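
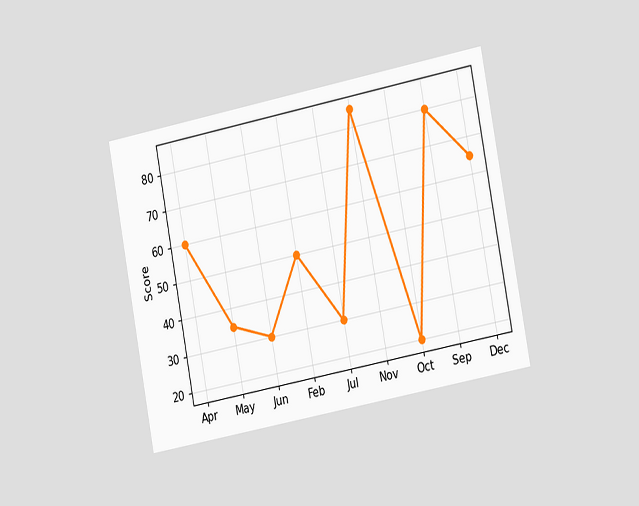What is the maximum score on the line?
85

The chart is tilted about 11° counter-clockwise and viewed slightly from the right. The highest point is at Nov, and reading across to the y-axis gives 85.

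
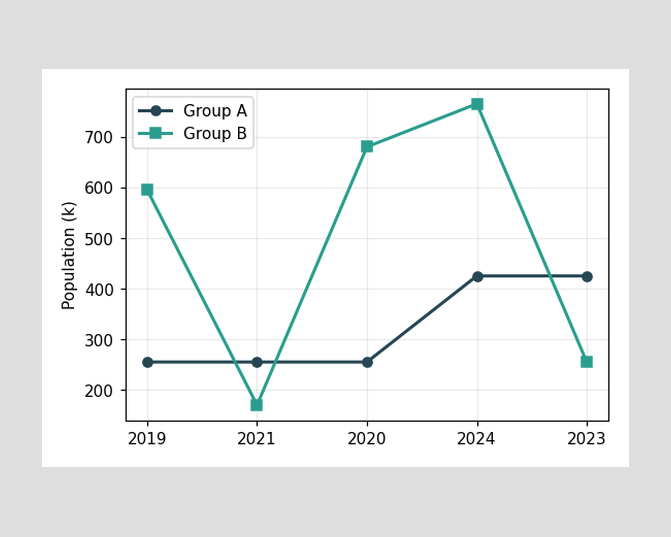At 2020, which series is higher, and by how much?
Group B, by 425k

At 2020, Group B sits above the other line by 425k.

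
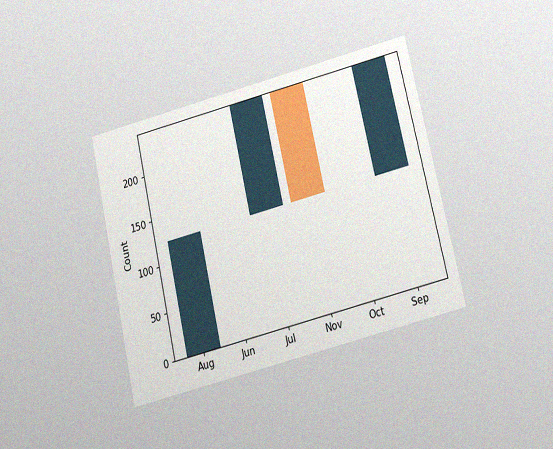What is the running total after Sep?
248

The chart is tilted about 13° counter-clockwise and viewed slightly from below, with some photo noise. After Sep the running total reaches 248.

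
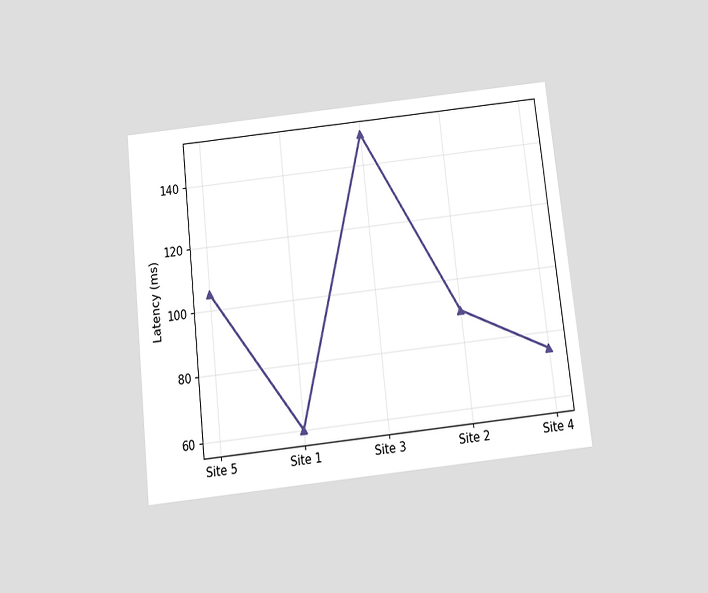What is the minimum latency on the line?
The chart is tilted about 6° counter-clockwise and viewed slightly from below. The lowest point is at Site 1, and reading across to the y-axis gives 60ms.

60ms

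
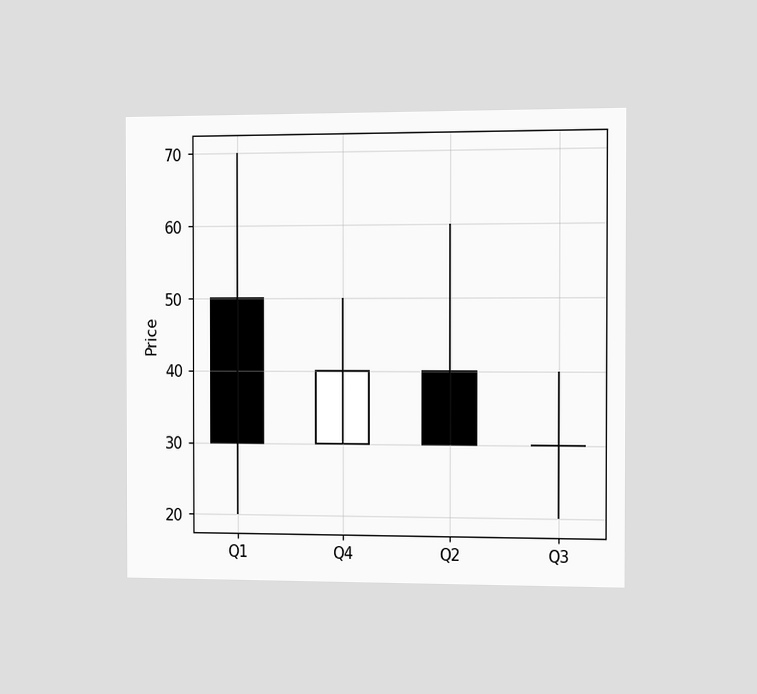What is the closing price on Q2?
30

The chart is viewed at a slight angle. The Q2 candle closes at 30.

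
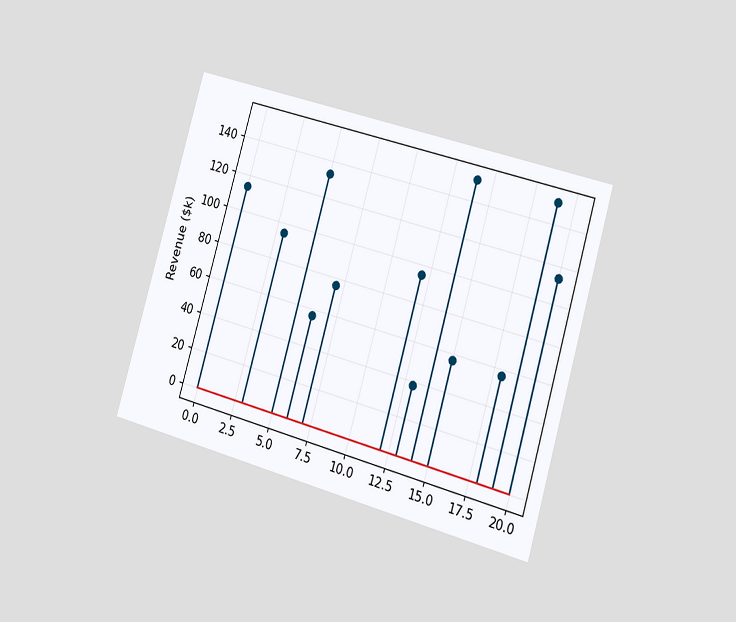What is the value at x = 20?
$114k

The chart is tilted about 16° clockwise and viewed slightly from the right. The stem at x=20 reaches $114k.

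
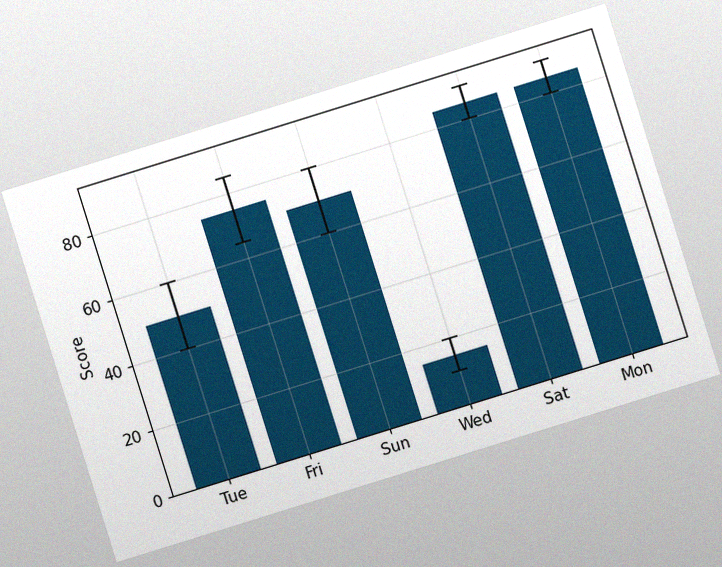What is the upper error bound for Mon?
90

The chart is tilted about 17° counter-clockwise, with some photo noise. The Mon bar's upper whisker reaches 90.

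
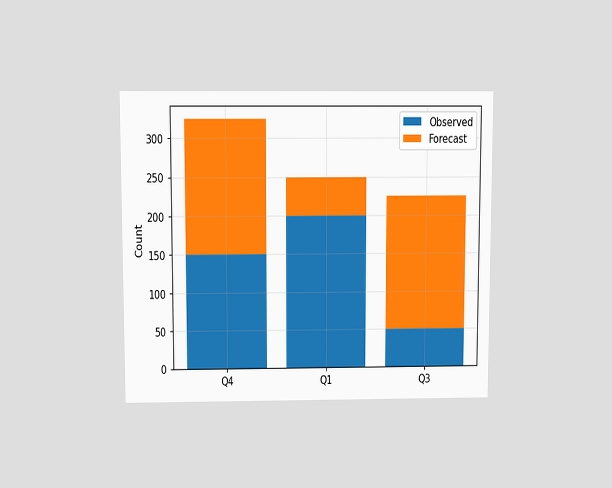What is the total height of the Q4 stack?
325

The chart is viewed slightly from above. The Q4 stack's top reaches 325 on the y-axis.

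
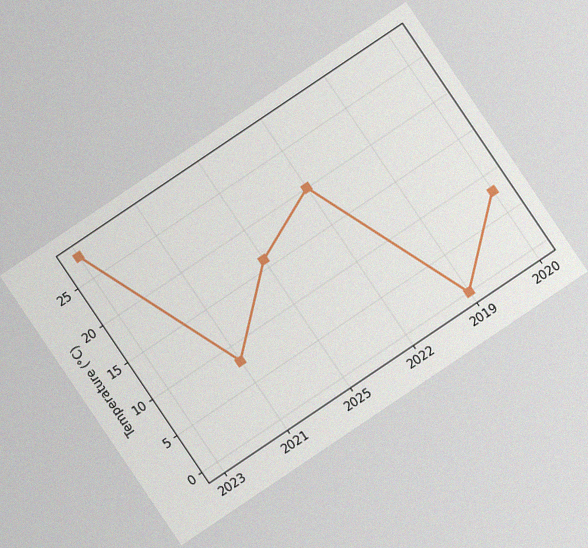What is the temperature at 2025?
The chart is tilted about 34° counter-clockwise, with some photo noise. At 2025, the line is at 16°C.

16°C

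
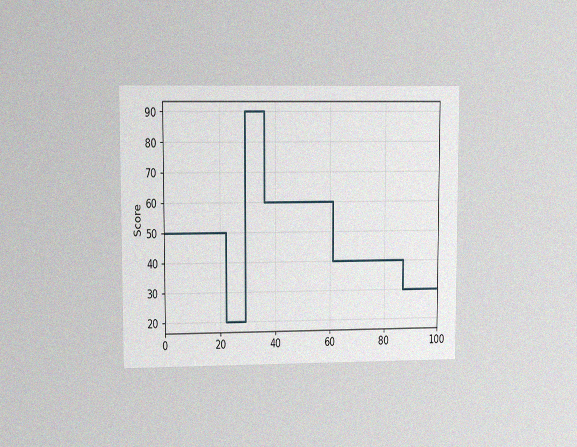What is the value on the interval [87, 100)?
30

The chart is viewed at a slight angle, with some photo noise. On [87, 100) the step sits at 30.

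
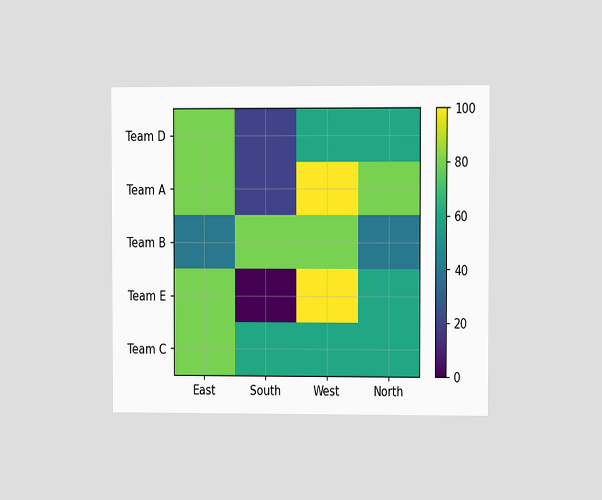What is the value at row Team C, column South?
The chart is viewed at a slight angle. Matching cell (Team C, South) against the colorbar gives 60.

60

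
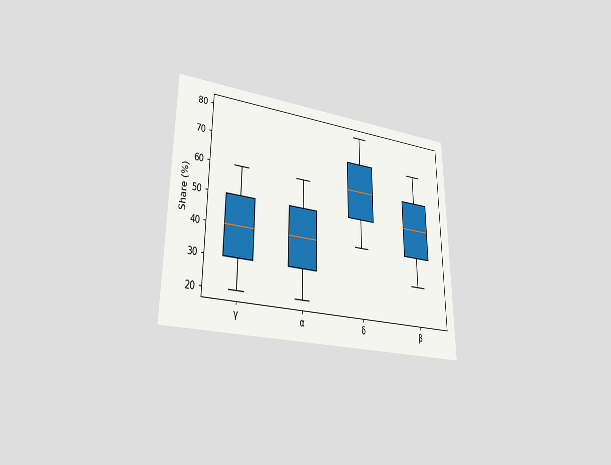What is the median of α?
The chart is viewed at a slight angle. The median line in the α box sits at 40%.

40%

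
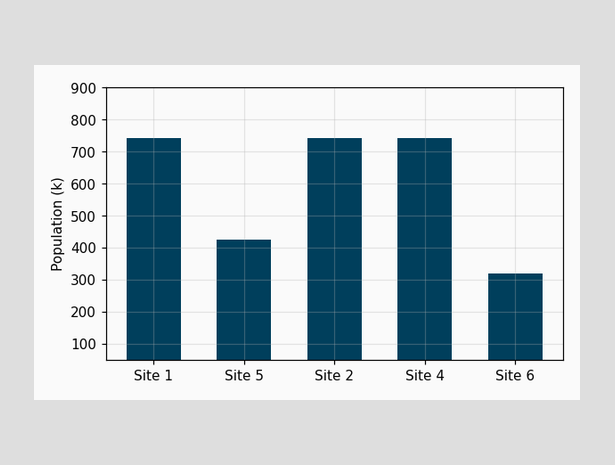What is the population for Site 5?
424k

Reading along the chart's y-axis, the Site 5 bar reaches 424k.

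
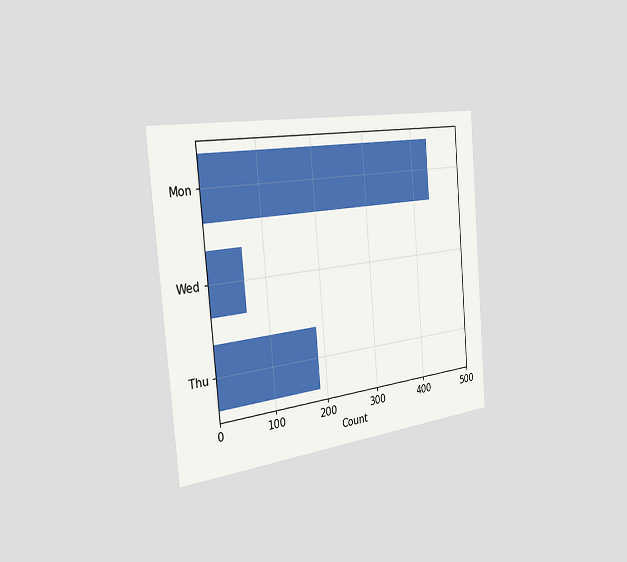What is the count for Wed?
The chart is tilted about 5° counter-clockwise and viewed slightly from the left. Reading along the chart's x-axis, the Wed bar reaches 62.

62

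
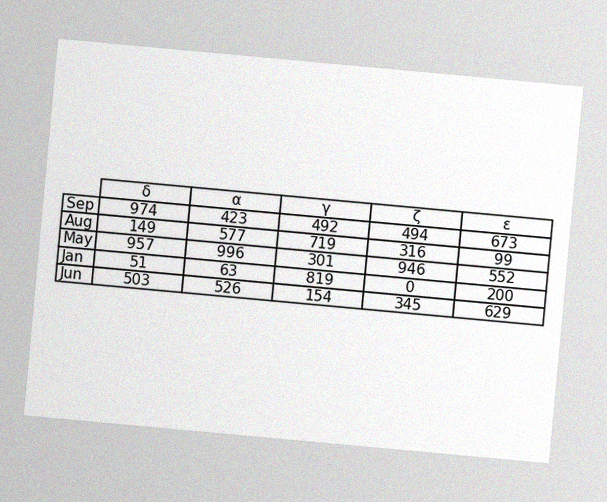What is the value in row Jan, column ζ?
The chart is tilted about 5° clockwise, with some photo noise. The (Jan, ζ) cell reads 0.

0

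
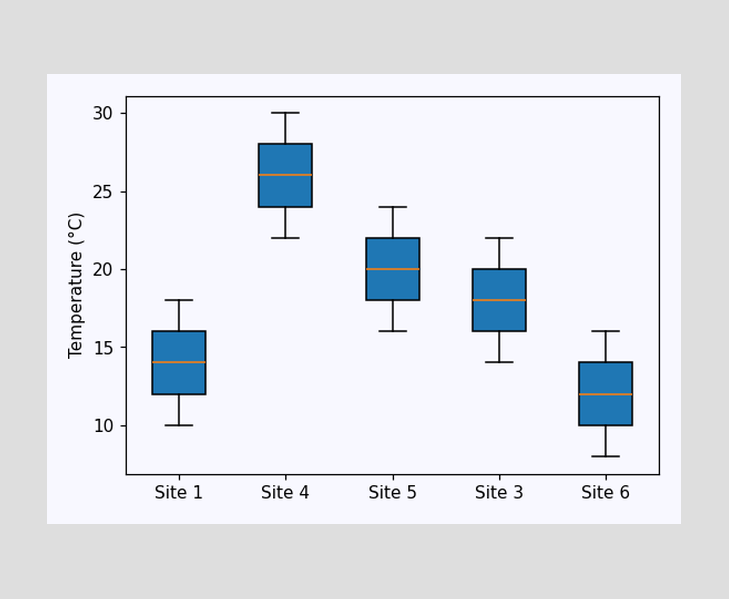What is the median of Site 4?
The median line in the Site 4 box sits at 26°C.

26°C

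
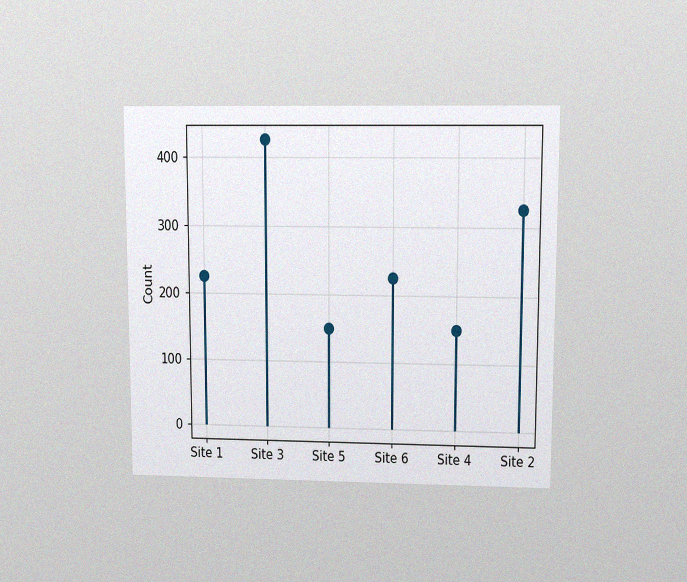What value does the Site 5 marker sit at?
150

The chart is viewed at a slight angle, with some photo noise. The Site 5 marker sits at 150.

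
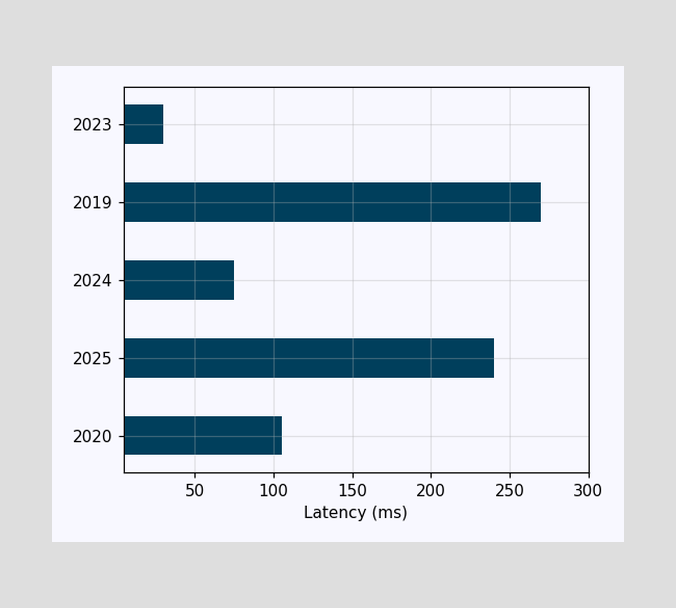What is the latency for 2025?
Reading along the chart's x-axis, the 2025 bar reaches 240ms.

240ms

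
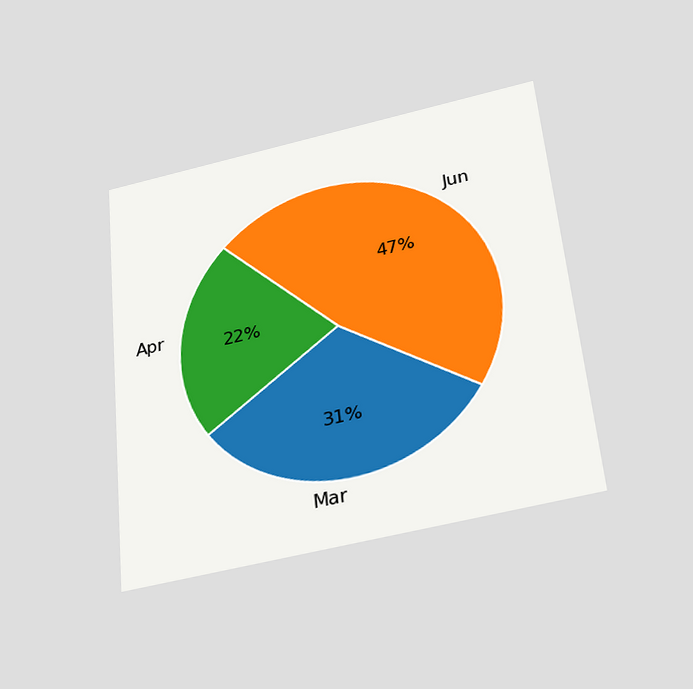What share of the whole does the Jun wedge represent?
The chart is tilted about 5° counter-clockwise and viewed slightly from below. The Jun slice takes up 47% of the pie.

47%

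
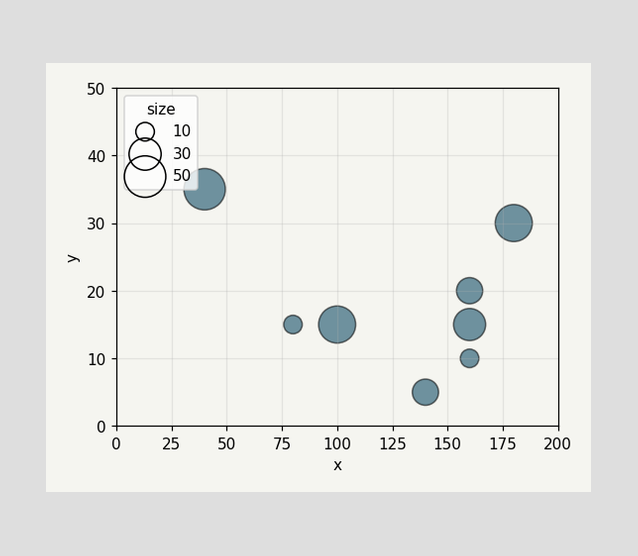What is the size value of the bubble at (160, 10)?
10

Matching the bubble at (160, 10) against the size legend gives 10.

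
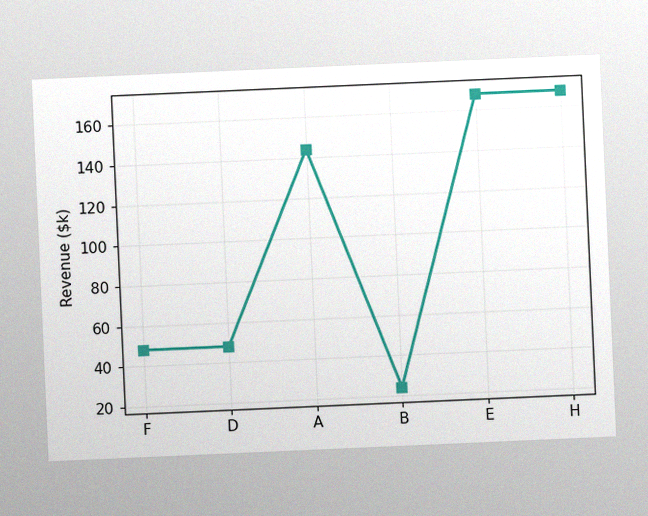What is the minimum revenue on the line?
$24k

The chart is tilted about 3° counter-clockwise, with some photo noise. The lowest point is at B, and reading across to the y-axis gives $24k.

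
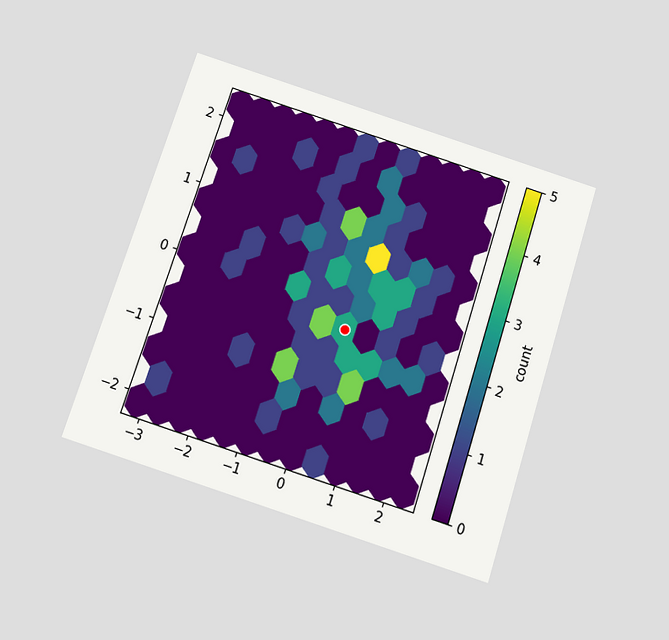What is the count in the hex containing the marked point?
3

The chart is tilted about 18° clockwise and viewed slightly from below. The marked hex reads 3 on the colorbar.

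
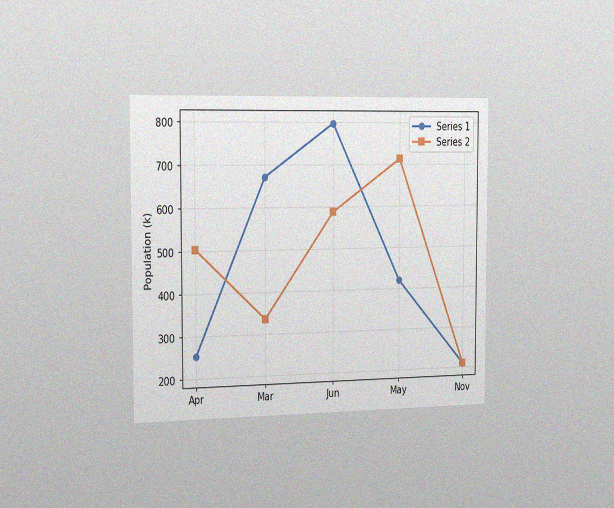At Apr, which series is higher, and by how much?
The chart is viewed slightly from the left, with some photo noise. At Apr, Series 2 sits above the other line by 252k.

Series 2, by 252k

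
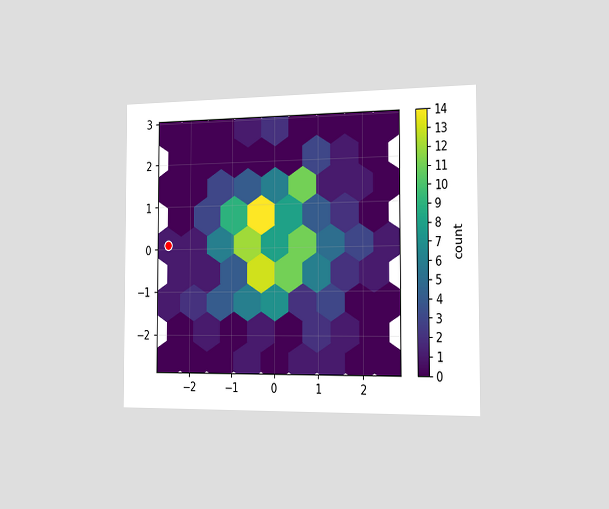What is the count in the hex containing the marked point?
1

The chart is viewed slightly from the right. The marked hex reads 1 on the colorbar.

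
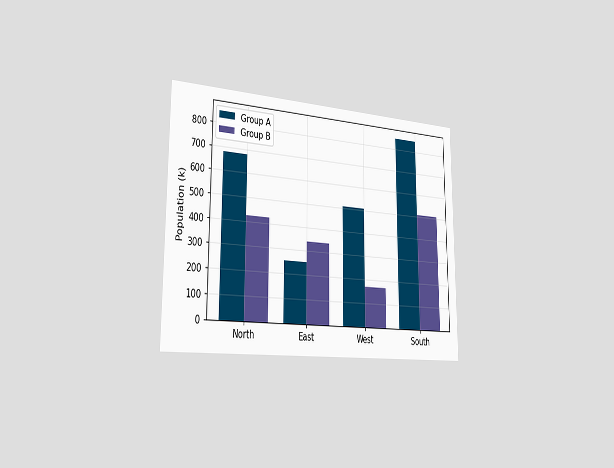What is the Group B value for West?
170k

The chart is viewed slightly from the left. The Group B bar at West reaches 170k on the y-axis.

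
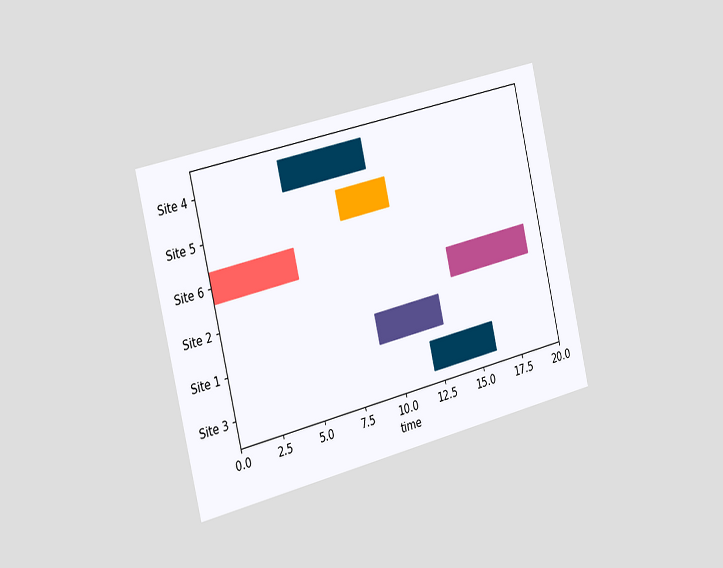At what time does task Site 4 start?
The chart is tilted about 13° counter-clockwise and viewed slightly from the left. The Site 4 bar begins at t=5.

5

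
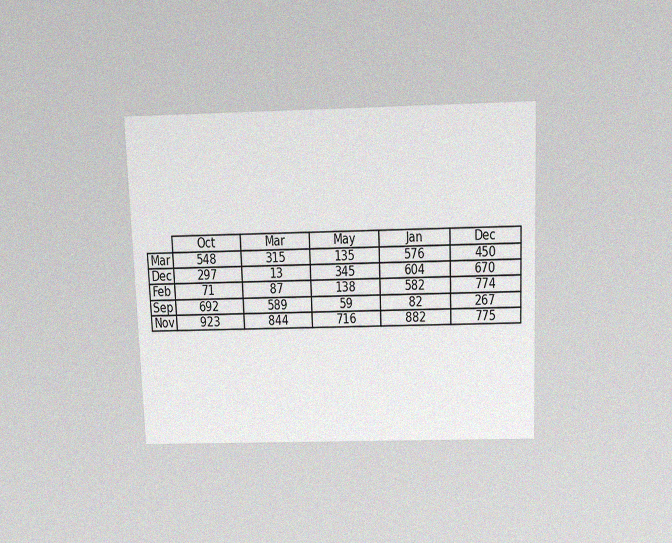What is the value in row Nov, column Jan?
882

The chart is tilted about 2° counter-clockwise and viewed slightly from above, with some photo noise. The (Nov, Jan) cell reads 882.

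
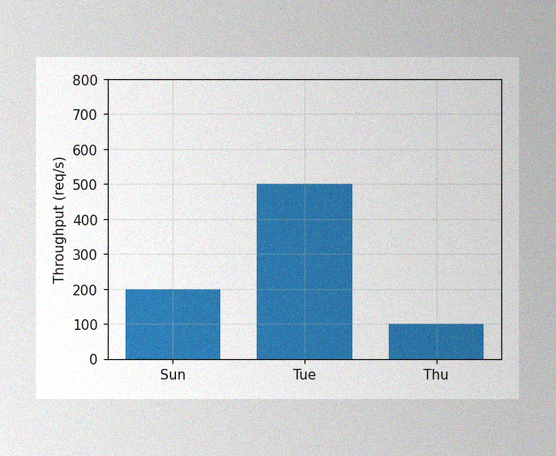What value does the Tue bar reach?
The image has some photo noise and uneven lighting. Reading along the chart's y-axis, the Tue bar reaches 500req/s.

500req/s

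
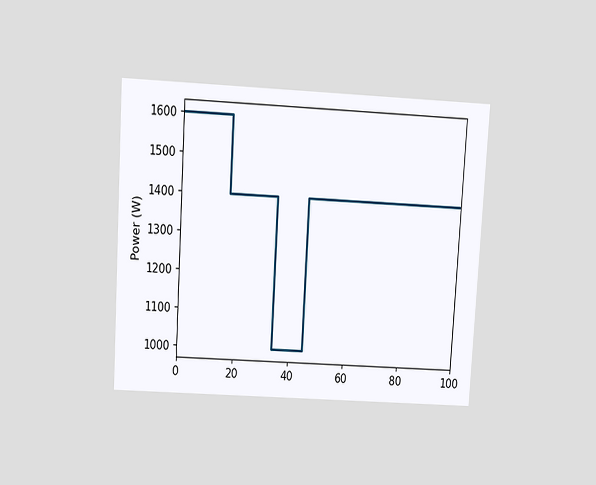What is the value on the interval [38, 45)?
The chart is tilted about 3° clockwise and viewed slightly from above. On [38, 45) the step sits at 1000W.

1000W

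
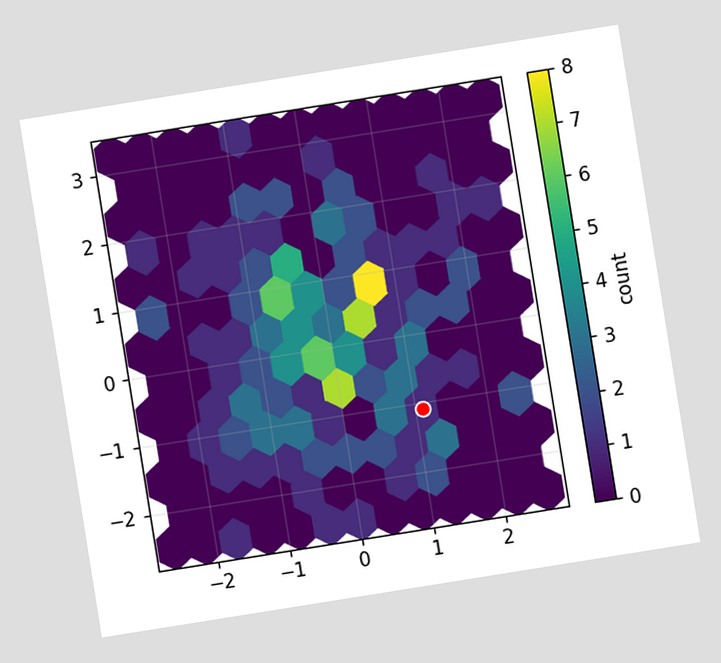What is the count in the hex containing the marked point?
The chart is tilted about 9° counter-clockwise. The marked hex reads 1 on the colorbar.

1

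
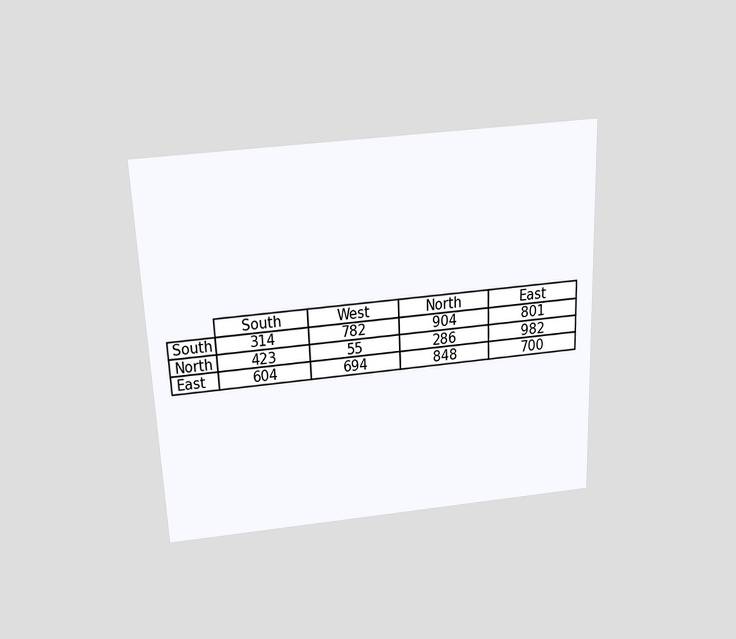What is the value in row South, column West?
782

The chart is tilted about 2° counter-clockwise and viewed slightly from above. The (South, West) cell reads 782.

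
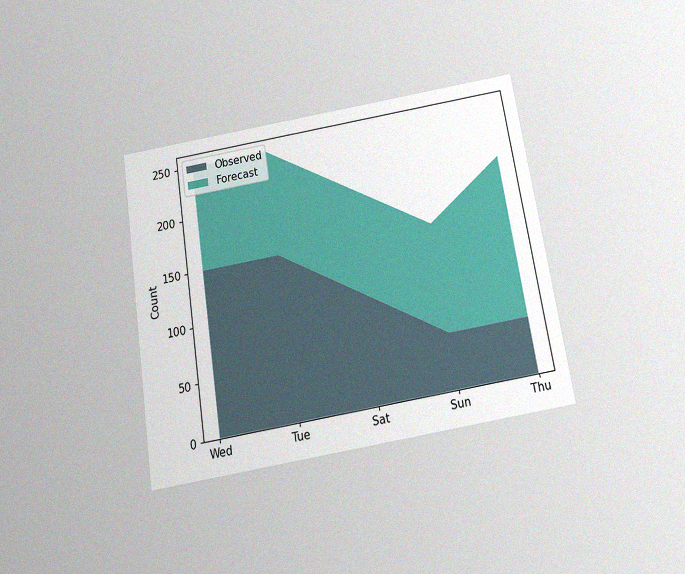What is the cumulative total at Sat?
200

The chart is tilted about 9° counter-clockwise and viewed slightly from below, with some photo noise. The stacked total at Sat reaches 200.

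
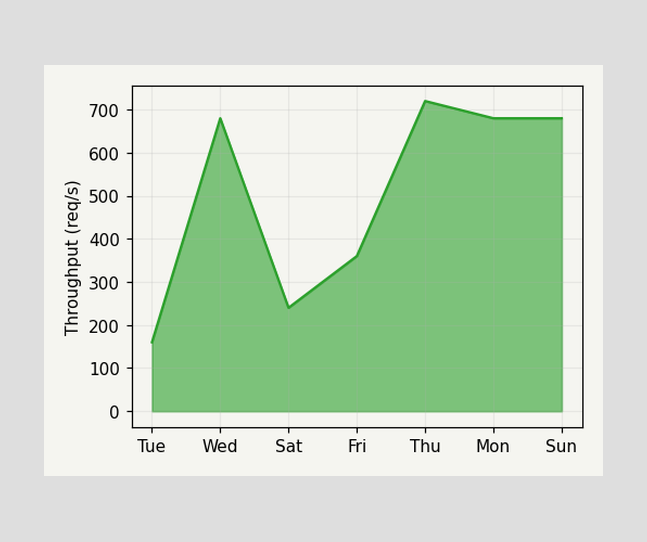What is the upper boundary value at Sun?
At Sun the upper boundary is at 680req/s.

680req/s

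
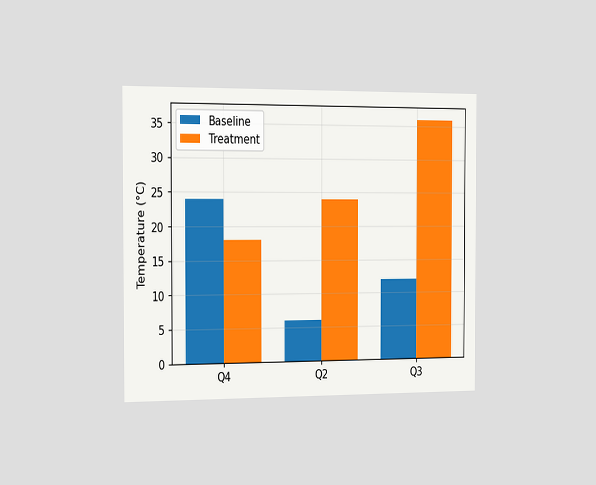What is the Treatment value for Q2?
The chart is viewed slightly from the left. The Treatment bar at Q2 reaches 24°C on the y-axis.

24°C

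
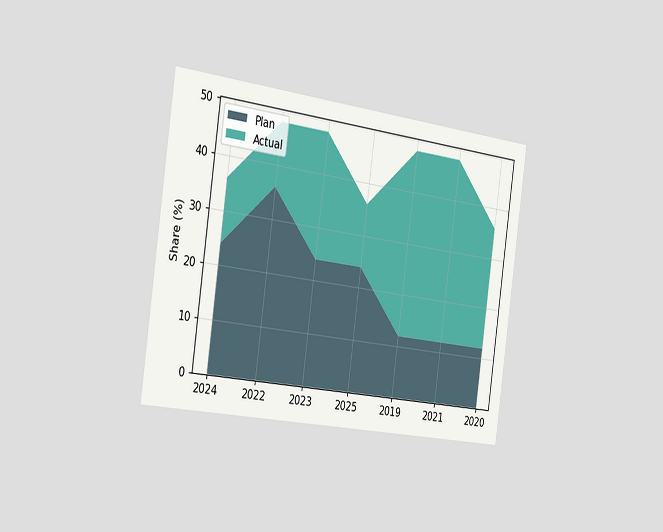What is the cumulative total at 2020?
The chart is tilted about 8° clockwise and viewed slightly from the left. The stacked total at 2020 reaches 36%.

36%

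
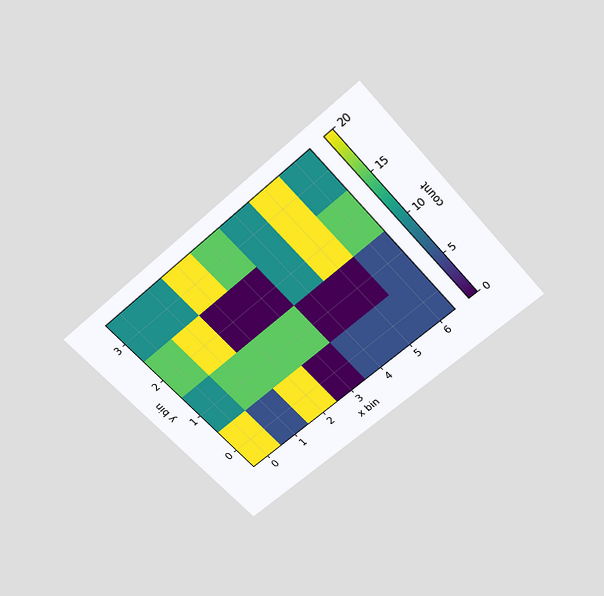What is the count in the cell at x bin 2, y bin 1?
The chart is tilted about 42° counter-clockwise and viewed slightly from above. Matching the cell (2, 1) against the colorbar gives 15.

15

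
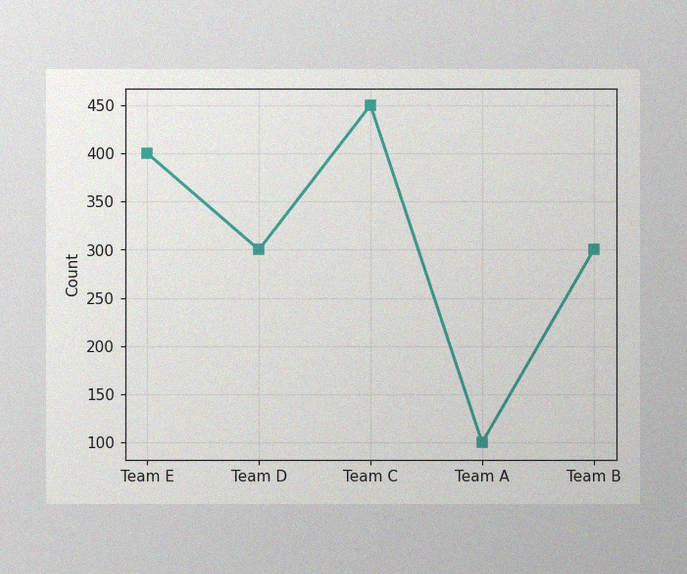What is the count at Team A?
100

The image has some photo noise and uneven lighting. At Team A, the line is at 100.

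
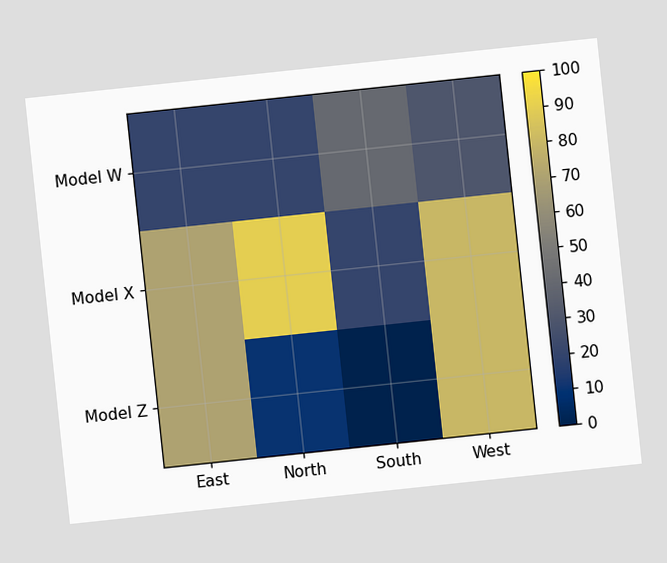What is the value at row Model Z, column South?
0

The chart is tilted about 6° counter-clockwise. Matching cell (Model Z, South) against the colorbar gives 0.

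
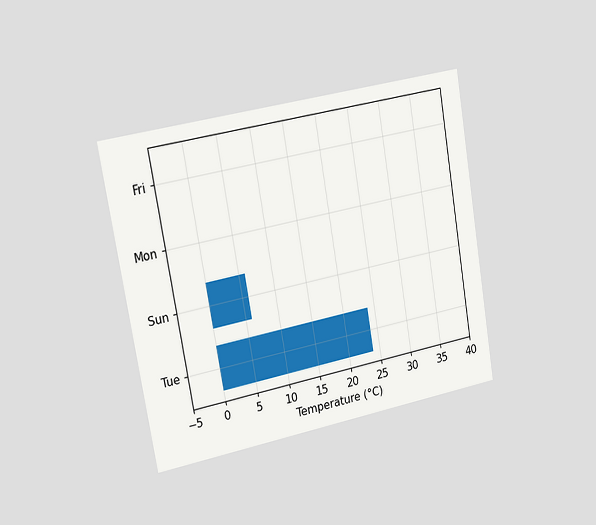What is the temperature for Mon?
The chart is tilted about 10° counter-clockwise and viewed slightly from the left. Reading along the chart's x-axis, the Mon bar reaches 0°C.

0°C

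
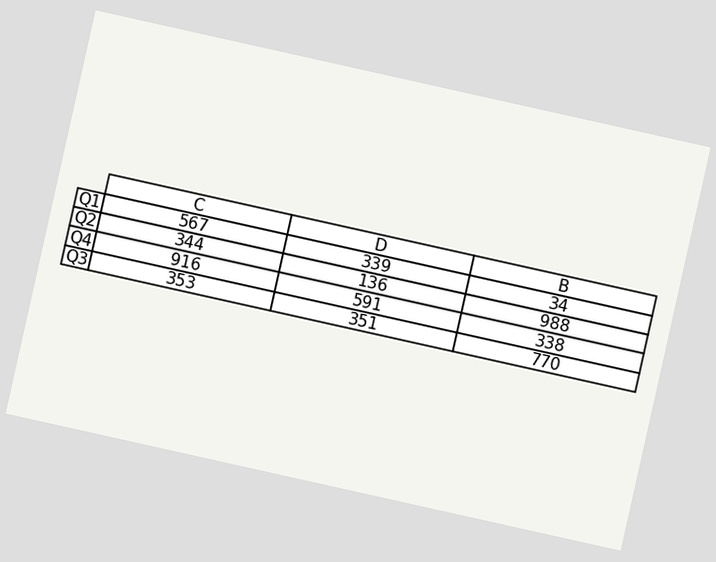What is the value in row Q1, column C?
567

The chart is tilted about 13° clockwise. The (Q1, C) cell reads 567.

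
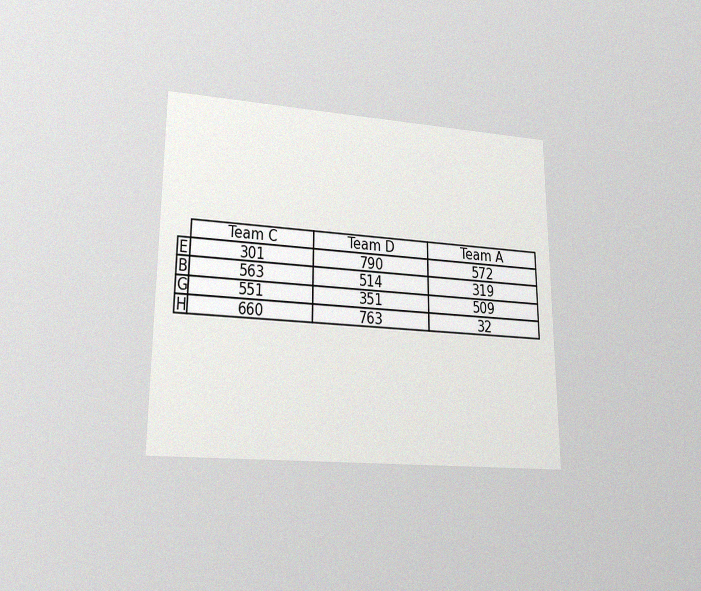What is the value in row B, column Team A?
The chart is viewed at a slight angle, with some photo noise. The (B, Team A) cell reads 319.

319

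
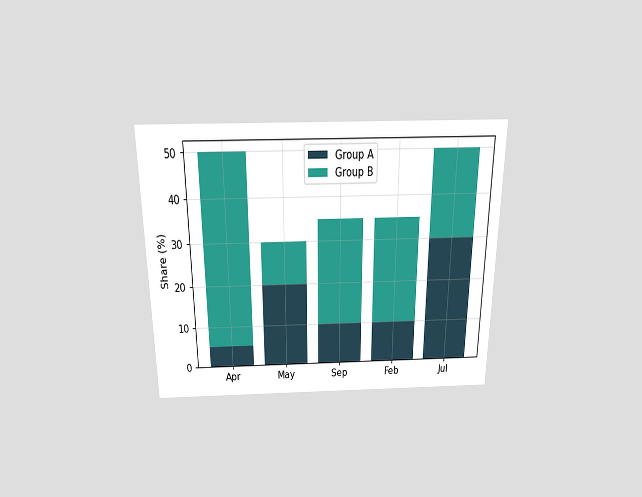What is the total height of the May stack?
30%

The chart is viewed slightly from above. The May stack's top reaches 30% on the y-axis.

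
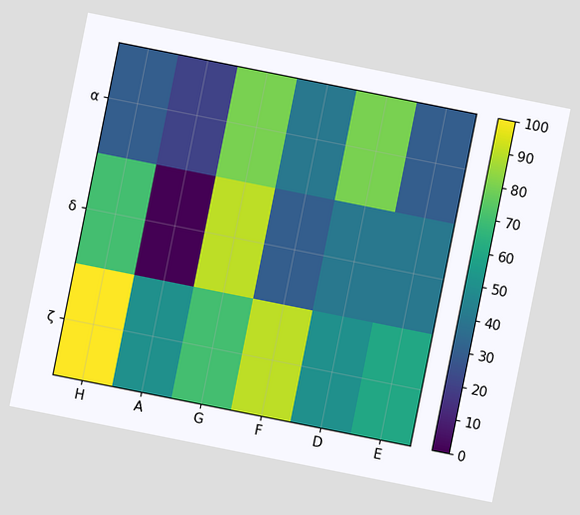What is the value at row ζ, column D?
The chart is tilted about 11° clockwise. Matching cell (ζ, D) against the colorbar gives 50.

50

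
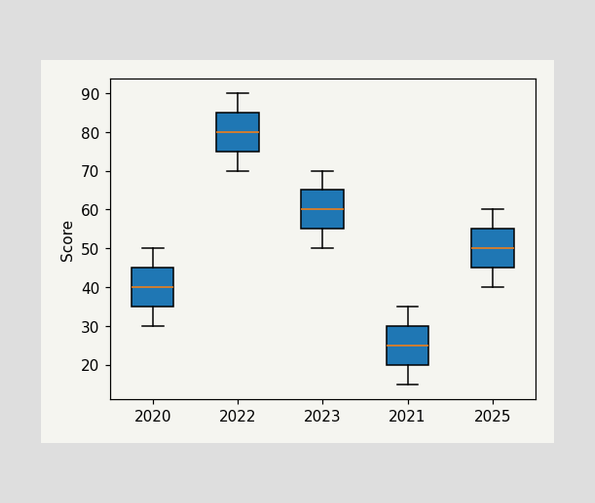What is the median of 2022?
80

The median line in the 2022 box sits at 80.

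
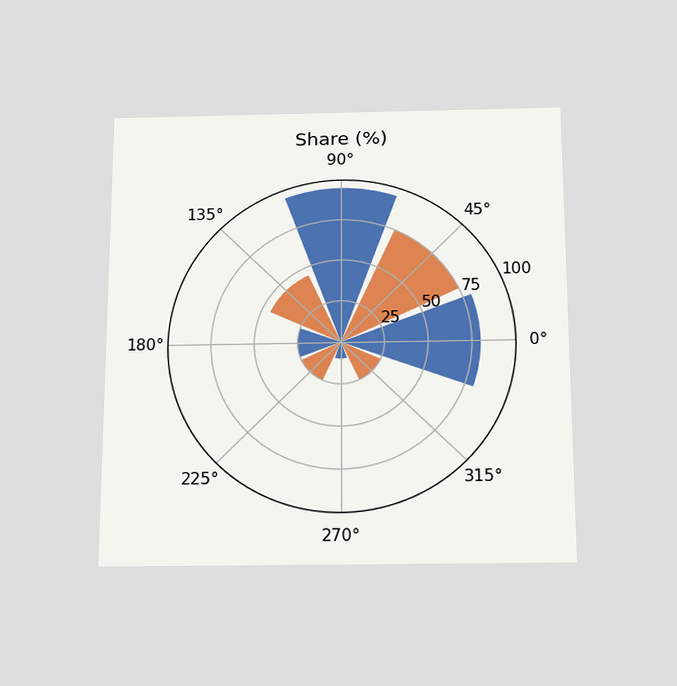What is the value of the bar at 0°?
The chart is viewed slightly from below. The bar at 0° reaches 80% on the radial axis.

80%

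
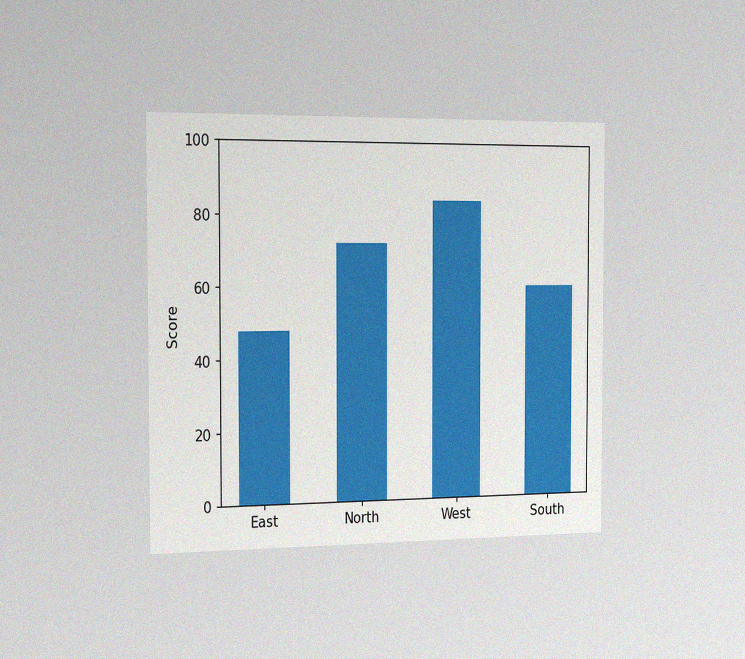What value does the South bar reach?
The chart is viewed slightly from the left, with some photo noise. Reading along the chart's y-axis, the South bar reaches 60.

60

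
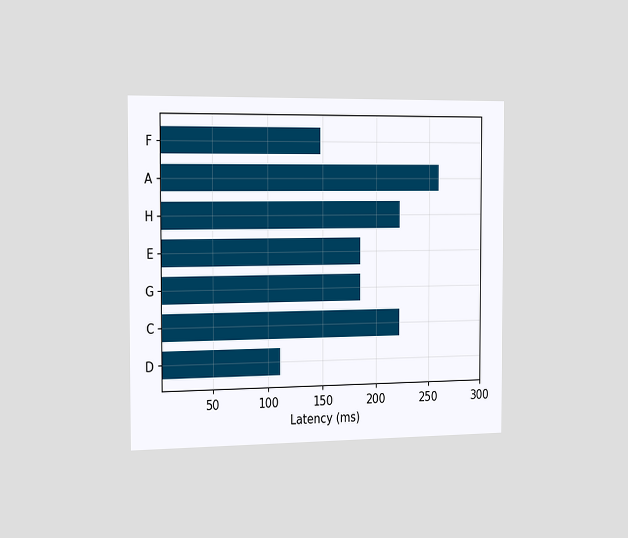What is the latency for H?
The chart is viewed slightly from the left. Reading along the chart's x-axis, the H bar reaches 222ms.

222ms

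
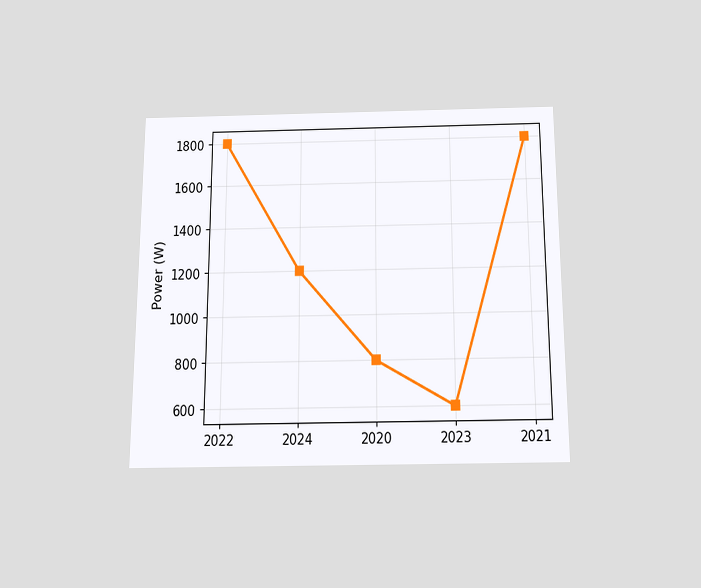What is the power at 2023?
The chart is viewed slightly from below. At 2023, the line is at 600W.

600W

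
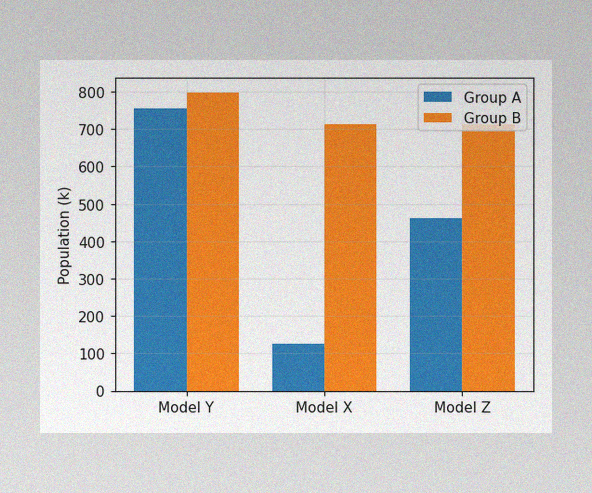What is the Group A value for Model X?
The image has some photo noise and uneven lighting. The Group A bar at Model X reaches 126k on the y-axis.

126k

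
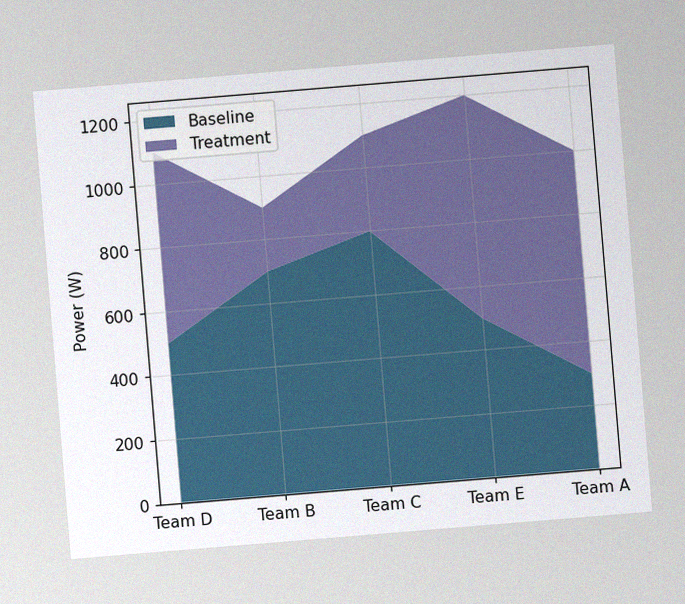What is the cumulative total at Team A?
The chart is tilted about 5° counter-clockwise, with some photo noise. The stacked total at Team A reaches 1000W.

1000W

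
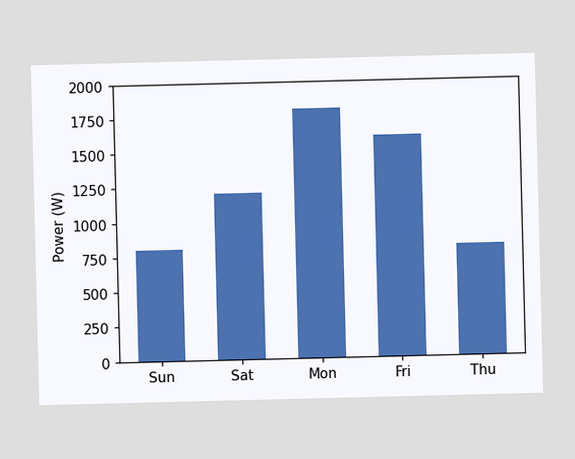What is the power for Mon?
Reading along the chart's y-axis, the Mon bar reaches 1800W.

1800W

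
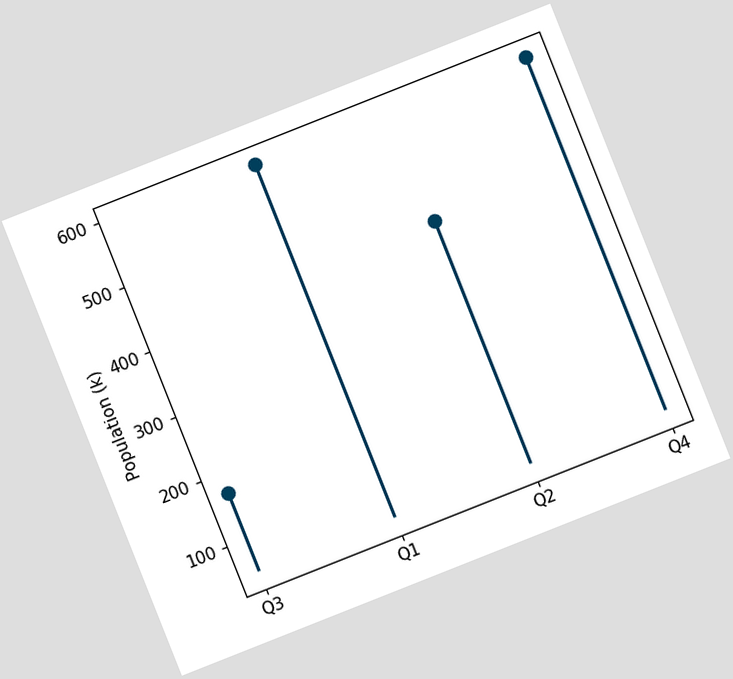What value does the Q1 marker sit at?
595k

The chart is tilted about 22° counter-clockwise. The Q1 marker sits at 595k.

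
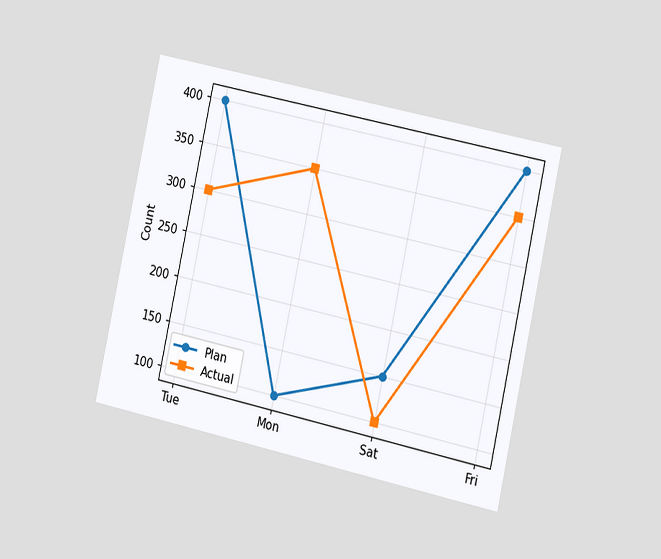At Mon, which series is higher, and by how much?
Actual, by 250

The chart is tilted about 12° clockwise and viewed slightly from the right. At Mon, Actual sits above the other line by 250.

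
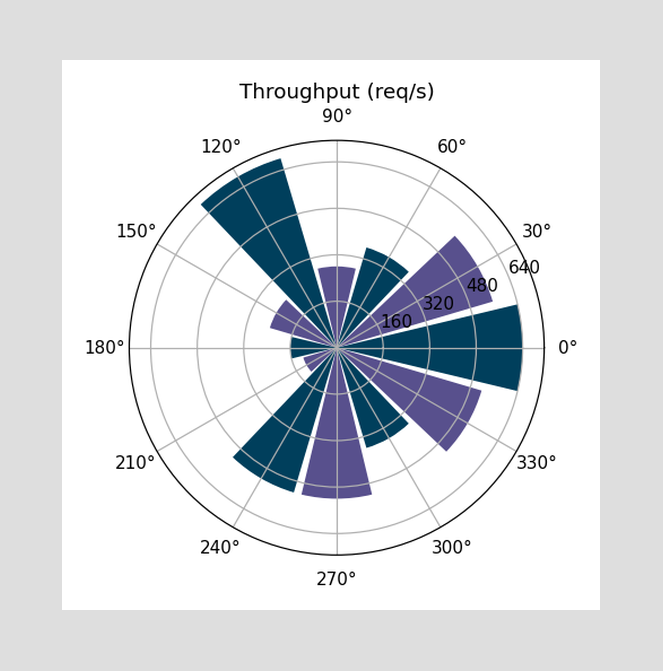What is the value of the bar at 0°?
The bar at 0° reaches 640req/s on the radial axis.

640req/s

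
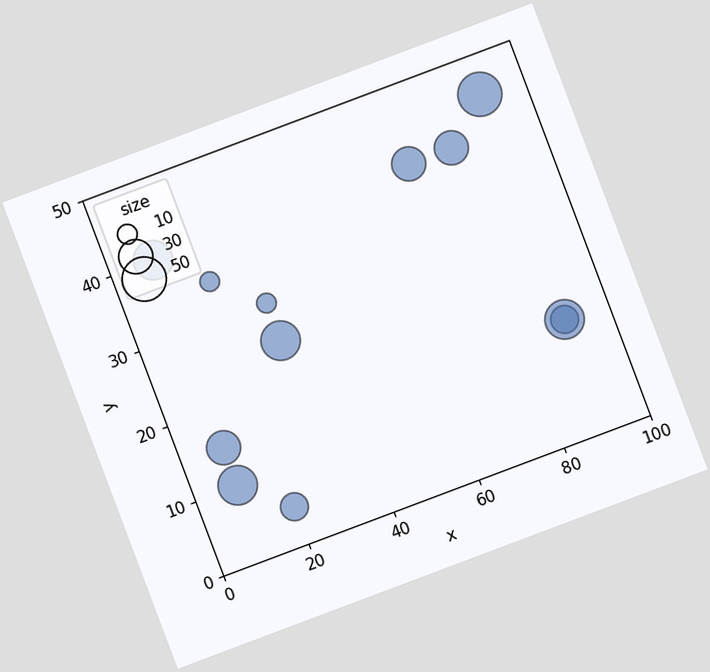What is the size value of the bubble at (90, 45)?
50

The chart is tilted about 21° counter-clockwise. Matching the bubble at (90, 45) against the size legend gives 50.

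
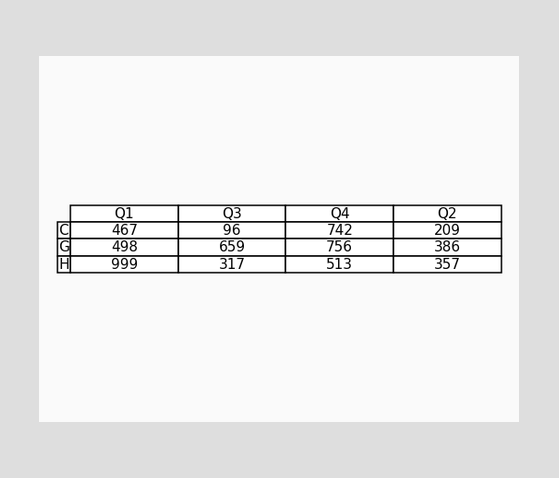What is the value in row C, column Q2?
The (C, Q2) cell reads 209.

209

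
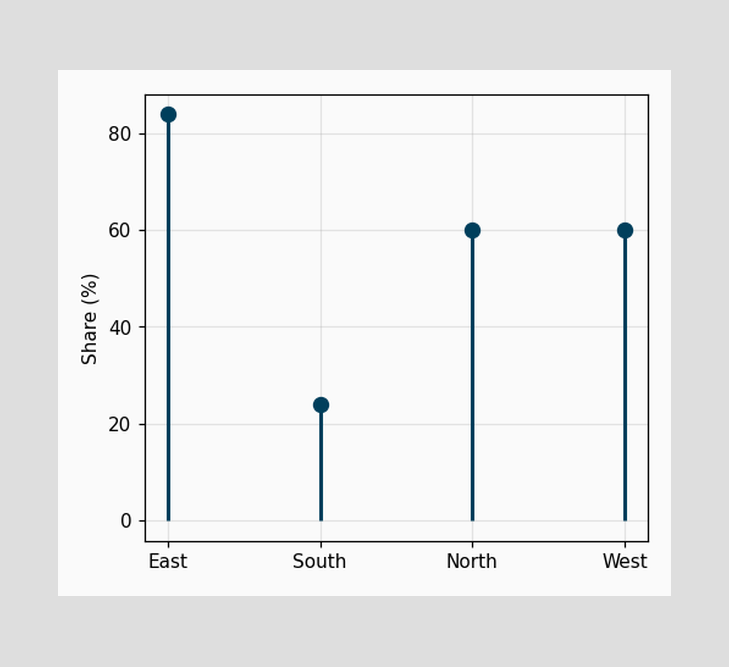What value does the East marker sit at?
The East marker sits at 84%.

84%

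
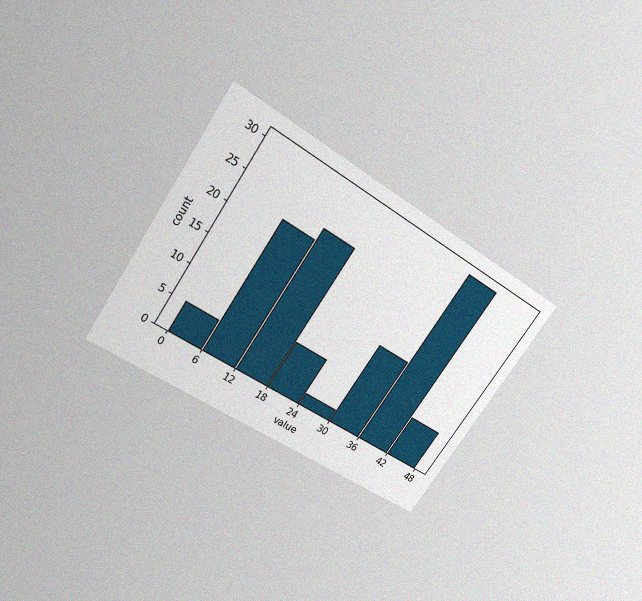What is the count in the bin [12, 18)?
The chart is tilted about 34° clockwise and viewed slightly from above, with some photo noise. The [12, 18) bin has height 24.

24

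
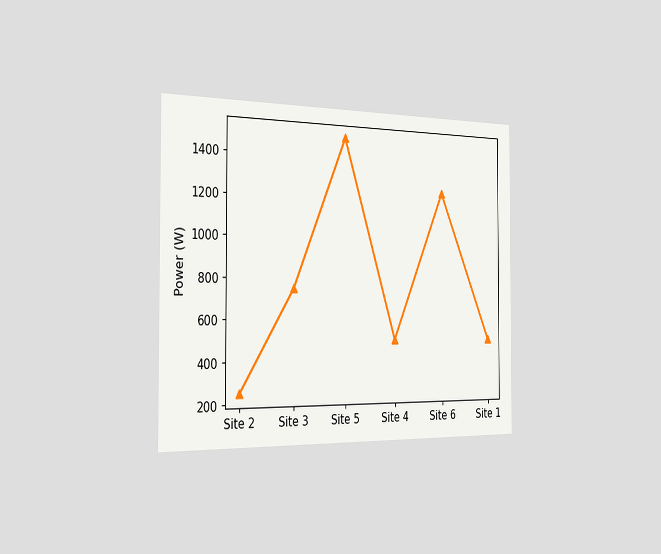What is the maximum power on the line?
1500W

The chart is viewed slightly from the left. The highest point is at Site 5, and reading across to the y-axis gives 1500W.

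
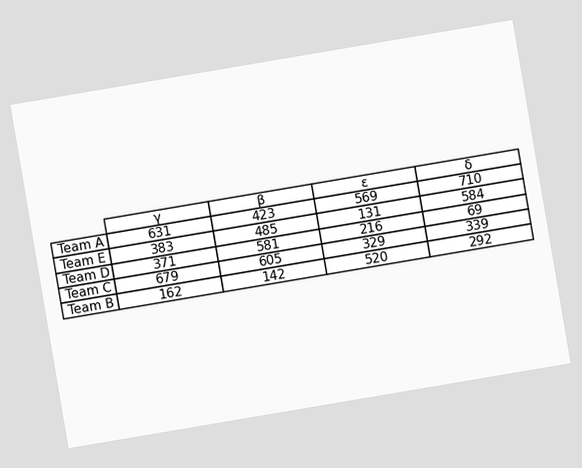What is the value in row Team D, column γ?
The chart is tilted about 10° counter-clockwise. The (Team D, γ) cell reads 371.

371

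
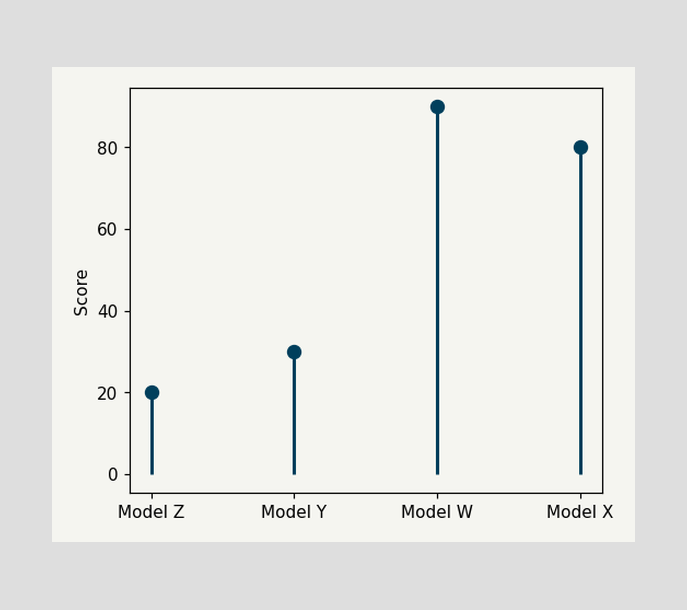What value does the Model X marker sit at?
The Model X marker sits at 80.

80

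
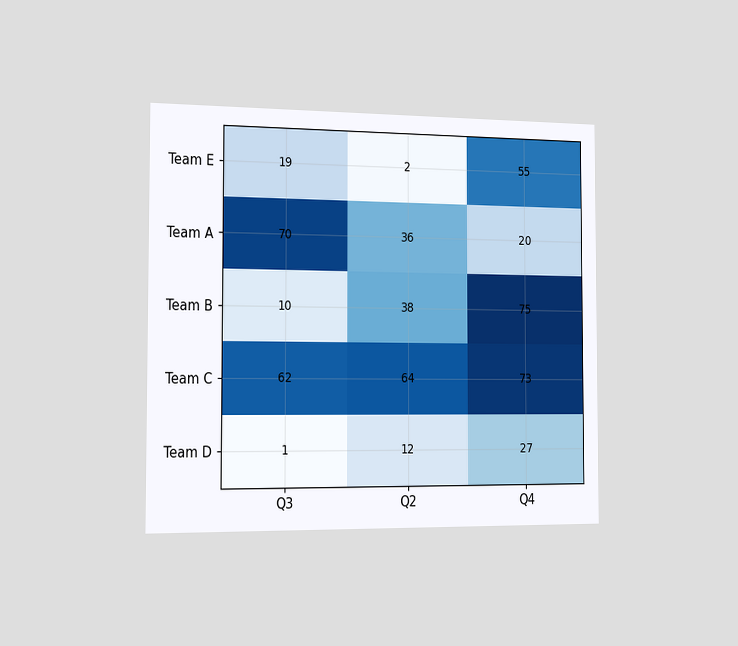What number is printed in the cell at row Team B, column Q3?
The chart is viewed slightly from the left. The (Team B, Q3) cell reads 10.

10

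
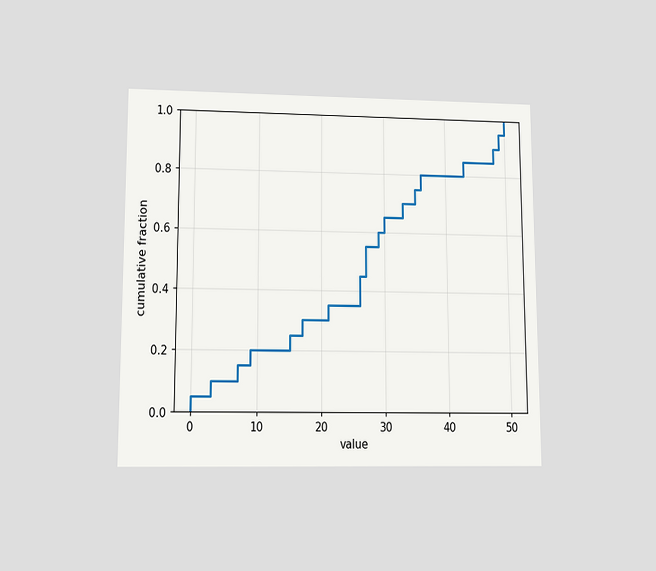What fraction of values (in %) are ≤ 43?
The chart is viewed at a slight angle. At x=43 the ECDF step is at 85%.

85%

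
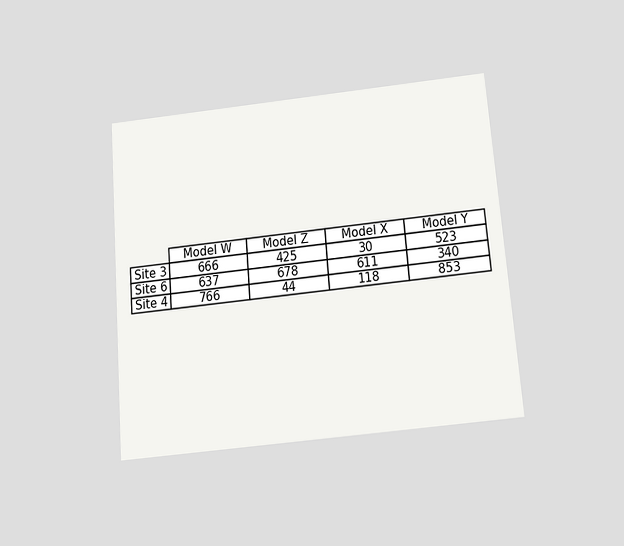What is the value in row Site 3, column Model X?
The chart is tilted about 5° counter-clockwise and viewed slightly from below. The (Site 3, Model X) cell reads 30.

30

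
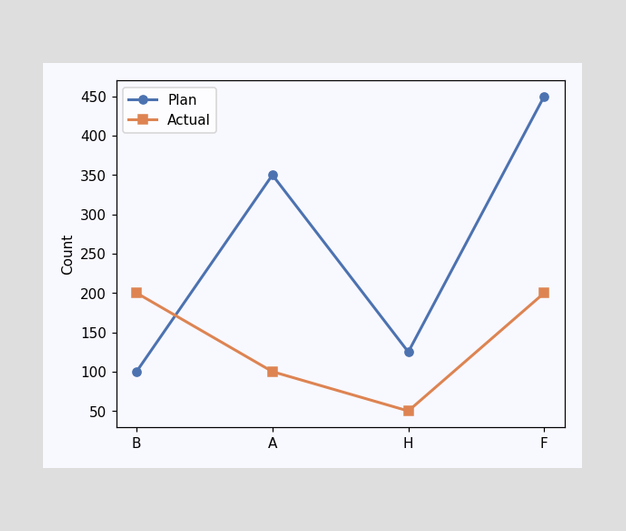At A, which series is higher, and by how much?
At A, Plan sits above the other line by 250.

Plan, by 250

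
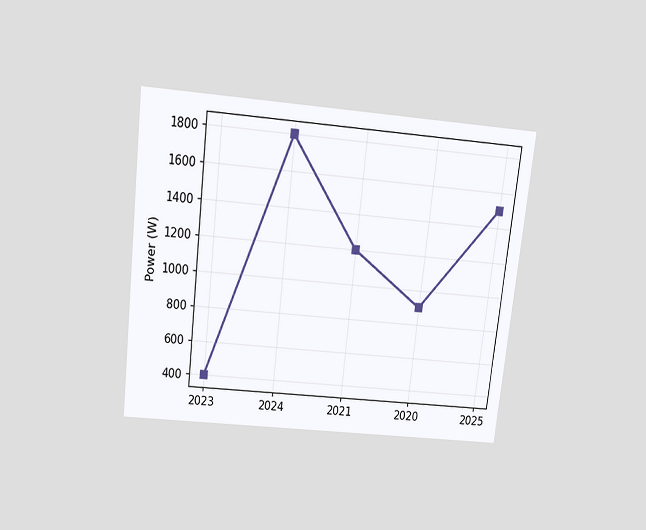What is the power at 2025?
The chart is tilted about 7° clockwise and viewed slightly from above. At 2025, the line is at 1500W.

1500W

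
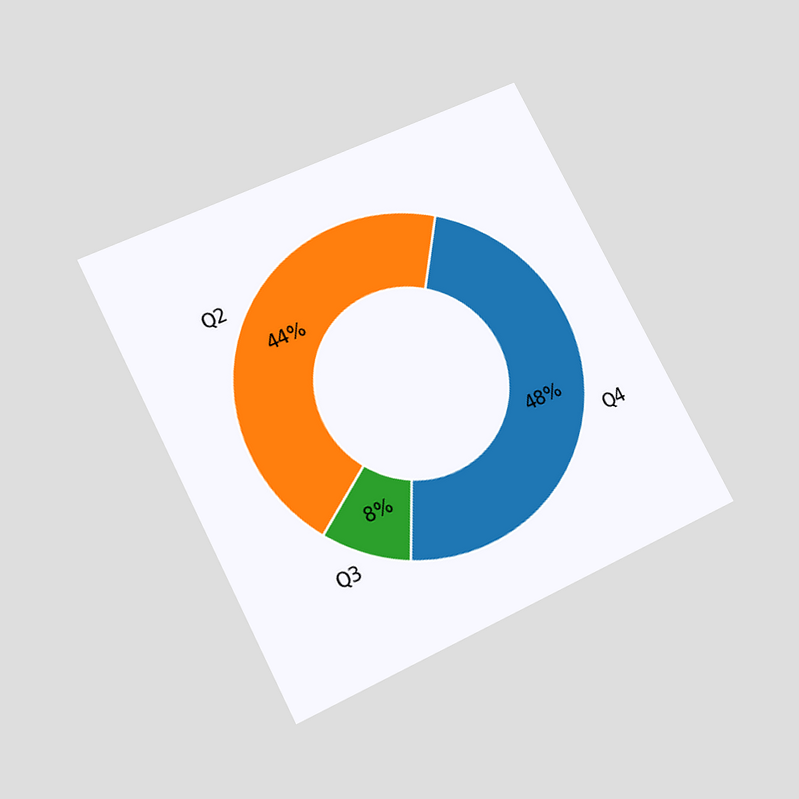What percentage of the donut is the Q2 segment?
44%

The chart is tilted about 27° counter-clockwise and viewed slightly from below. The Q2 segment takes up 44% of the ring.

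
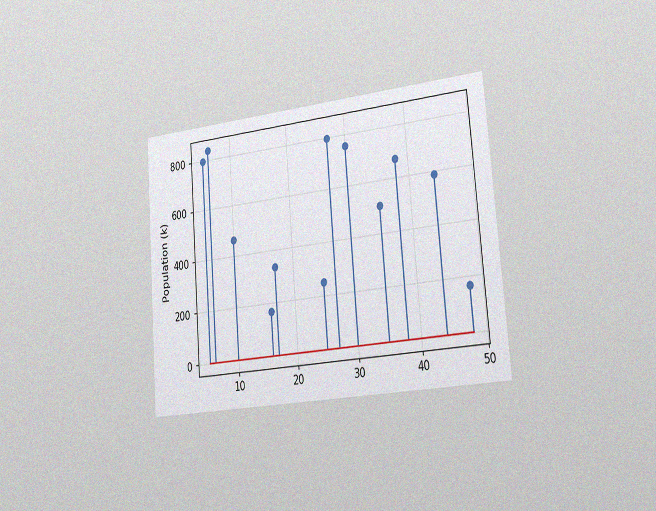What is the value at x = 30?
The chart is tilted about 5° counter-clockwise and viewed slightly from the right, with some photo noise. The stem at x=30 reaches 756k.

756k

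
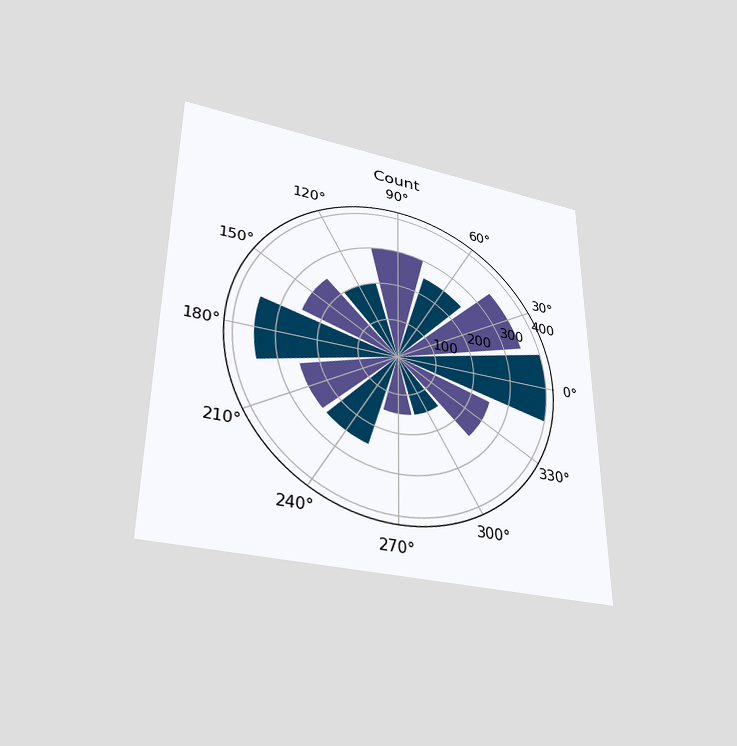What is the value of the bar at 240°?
The chart is viewed slightly from below. The bar at 240° reaches 250 on the radial axis.

250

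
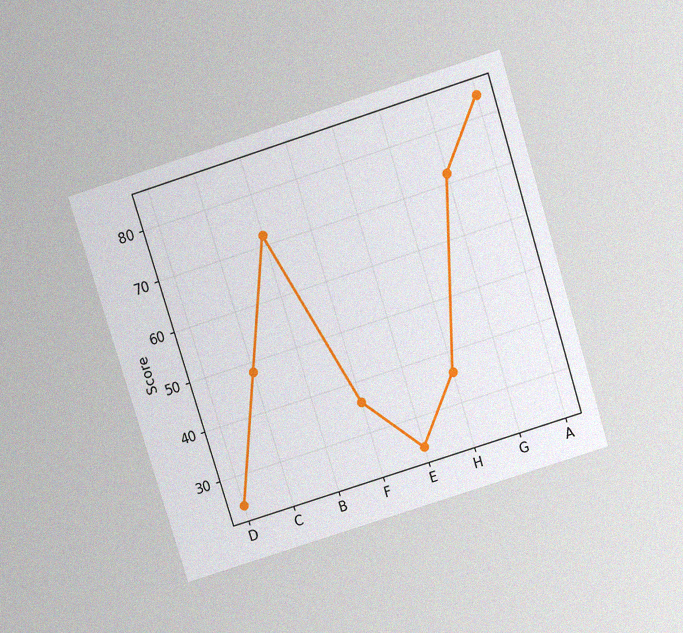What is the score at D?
24

The chart is tilted about 17° counter-clockwise and viewed slightly from above, with some photo noise. At D, the line is at 24.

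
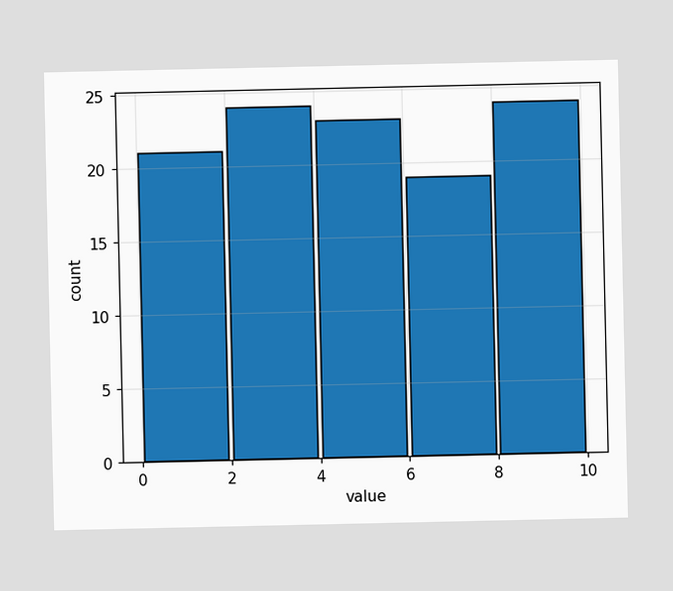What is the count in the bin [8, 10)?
24

The [8, 10) bin has height 24.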